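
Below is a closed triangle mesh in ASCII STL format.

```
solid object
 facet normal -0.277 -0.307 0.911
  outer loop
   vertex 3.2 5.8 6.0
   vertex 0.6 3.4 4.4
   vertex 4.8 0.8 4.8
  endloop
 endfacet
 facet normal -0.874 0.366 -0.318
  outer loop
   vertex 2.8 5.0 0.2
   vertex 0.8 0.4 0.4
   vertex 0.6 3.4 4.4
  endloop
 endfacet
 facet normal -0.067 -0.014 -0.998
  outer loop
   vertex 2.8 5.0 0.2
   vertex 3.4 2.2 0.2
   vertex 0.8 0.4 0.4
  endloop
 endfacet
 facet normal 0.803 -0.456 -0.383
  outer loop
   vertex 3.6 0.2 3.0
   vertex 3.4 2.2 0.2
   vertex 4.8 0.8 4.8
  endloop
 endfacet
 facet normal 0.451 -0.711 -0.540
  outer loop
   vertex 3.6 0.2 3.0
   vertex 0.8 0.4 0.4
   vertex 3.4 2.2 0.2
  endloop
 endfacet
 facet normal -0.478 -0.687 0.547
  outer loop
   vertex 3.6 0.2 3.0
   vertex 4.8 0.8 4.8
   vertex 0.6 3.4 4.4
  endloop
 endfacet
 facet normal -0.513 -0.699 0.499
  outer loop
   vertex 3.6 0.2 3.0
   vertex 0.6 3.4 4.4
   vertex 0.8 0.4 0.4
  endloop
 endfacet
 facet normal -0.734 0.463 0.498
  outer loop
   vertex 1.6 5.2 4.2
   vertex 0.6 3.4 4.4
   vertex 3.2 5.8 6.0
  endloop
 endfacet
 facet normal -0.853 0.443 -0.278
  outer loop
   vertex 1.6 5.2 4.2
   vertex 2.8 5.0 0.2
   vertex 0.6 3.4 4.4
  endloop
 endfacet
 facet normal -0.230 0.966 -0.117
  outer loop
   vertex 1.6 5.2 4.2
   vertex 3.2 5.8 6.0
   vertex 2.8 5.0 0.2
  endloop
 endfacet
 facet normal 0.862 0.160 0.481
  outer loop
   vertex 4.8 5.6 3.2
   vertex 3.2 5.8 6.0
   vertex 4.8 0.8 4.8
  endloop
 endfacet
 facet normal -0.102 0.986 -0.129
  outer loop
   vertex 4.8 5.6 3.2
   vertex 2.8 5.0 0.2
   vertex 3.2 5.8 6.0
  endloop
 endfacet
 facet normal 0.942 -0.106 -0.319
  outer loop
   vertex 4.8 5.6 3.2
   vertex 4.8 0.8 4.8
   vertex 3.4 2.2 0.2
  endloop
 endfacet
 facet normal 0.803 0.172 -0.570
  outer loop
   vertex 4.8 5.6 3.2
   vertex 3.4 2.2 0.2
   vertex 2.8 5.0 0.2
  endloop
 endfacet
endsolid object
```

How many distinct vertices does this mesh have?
9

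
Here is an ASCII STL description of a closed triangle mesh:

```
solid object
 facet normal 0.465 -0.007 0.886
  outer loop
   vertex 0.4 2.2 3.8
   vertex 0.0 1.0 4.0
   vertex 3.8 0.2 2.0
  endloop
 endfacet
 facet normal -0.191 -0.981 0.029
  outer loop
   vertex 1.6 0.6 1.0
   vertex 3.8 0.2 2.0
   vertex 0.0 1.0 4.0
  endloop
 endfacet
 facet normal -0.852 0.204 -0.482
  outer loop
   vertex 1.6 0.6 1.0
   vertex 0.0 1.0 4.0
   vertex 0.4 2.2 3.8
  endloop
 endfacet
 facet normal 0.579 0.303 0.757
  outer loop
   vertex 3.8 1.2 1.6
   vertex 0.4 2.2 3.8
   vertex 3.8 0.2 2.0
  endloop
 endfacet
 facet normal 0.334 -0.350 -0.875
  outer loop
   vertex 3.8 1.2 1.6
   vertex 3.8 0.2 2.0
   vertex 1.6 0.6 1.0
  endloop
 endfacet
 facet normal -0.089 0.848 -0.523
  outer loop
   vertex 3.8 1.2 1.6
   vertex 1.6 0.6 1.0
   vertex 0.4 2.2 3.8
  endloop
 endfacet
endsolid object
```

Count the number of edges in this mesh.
9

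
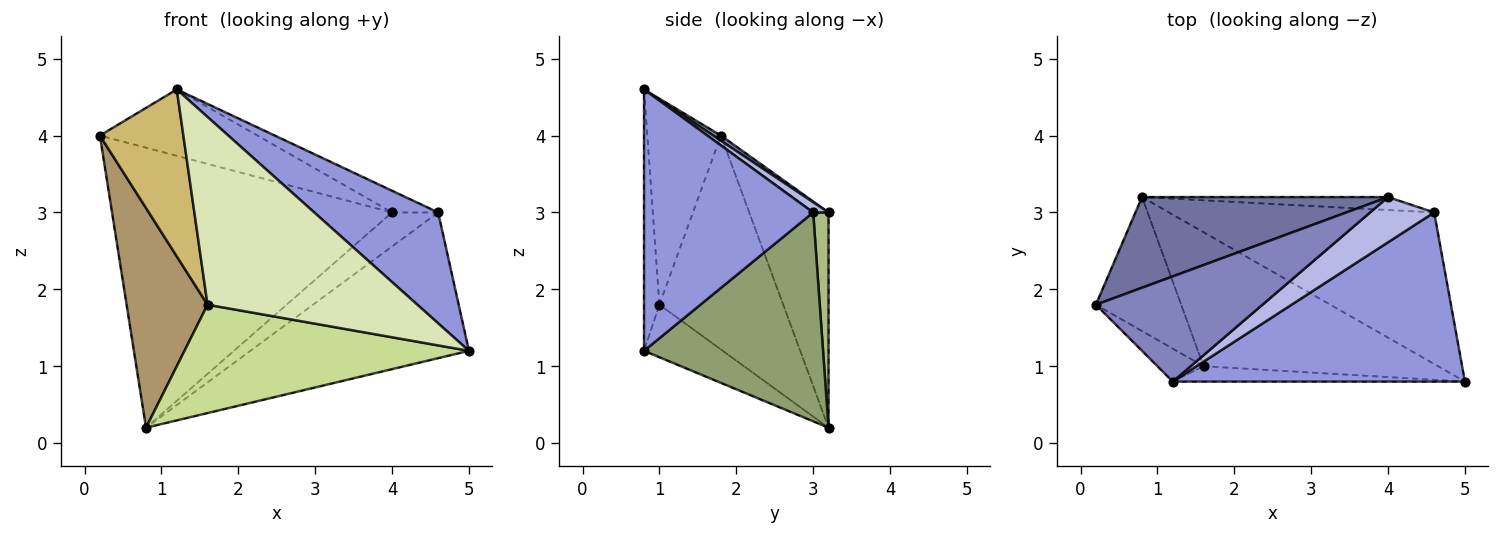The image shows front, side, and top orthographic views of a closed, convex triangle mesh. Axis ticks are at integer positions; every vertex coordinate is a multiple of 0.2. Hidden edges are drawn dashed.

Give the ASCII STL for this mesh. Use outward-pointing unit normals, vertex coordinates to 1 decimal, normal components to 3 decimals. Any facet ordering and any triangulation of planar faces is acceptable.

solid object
 facet normal -0.260 0.919 0.297
  outer loop
   vertex 0.8 3.2 0.2
   vertex 0.2 1.8 4.0
   vertex 4.0 3.2 3.0
  endloop
 endfacet
 facet normal 0.026 0.533 0.846
  outer loop
   vertex 1.2 0.8 4.6
   vertex 4.0 3.2 3.0
   vertex 0.2 1.8 4.0
  endloop
 endfacet
 facet normal 0.599 -0.439 0.670
  outer loop
   vertex 4.6 3.0 3.0
   vertex 1.2 0.8 4.6
   vertex 5.0 0.8 1.2
  endloop
 endfacet
 facet normal 0.143 0.428 0.892
  outer loop
   vertex 4.6 3.0 3.0
   vertex 4.0 3.2 3.0
   vertex 1.2 0.8 4.6
  endloop
 endfacet
 facet normal 0.494 0.603 -0.627
  outer loop
   vertex 4.6 3.0 3.0
   vertex 5.0 0.8 1.2
   vertex 0.8 3.2 0.2
  endloop
 endfacet
 facet normal 0.297 0.892 -0.340
  outer loop
   vertex 4.6 3.0 3.0
   vertex 0.8 3.2 0.2
   vertex 4.0 3.2 3.0
  endloop
 endfacet
 facet normal -0.172 -0.620 -0.766
  outer loop
   vertex 1.6 1.0 1.8
   vertex 0.8 3.2 0.2
   vertex 5.0 0.8 1.2
  endloop
 endfacet
 facet normal -0.073 -0.994 -0.081
  outer loop
   vertex 1.6 1.0 1.8
   vertex 5.0 0.8 1.2
   vertex 1.2 0.8 4.6
  endloop
 endfacet
 facet normal -0.794 -0.519 -0.317
  outer loop
   vertex 1.6 1.0 1.8
   vertex 0.2 1.8 4.0
   vertex 0.8 3.2 0.2
  endloop
 endfacet
 facet normal -0.654 -0.742 -0.146
  outer loop
   vertex 1.6 1.0 1.8
   vertex 1.2 0.8 4.6
   vertex 0.2 1.8 4.0
  endloop
 endfacet
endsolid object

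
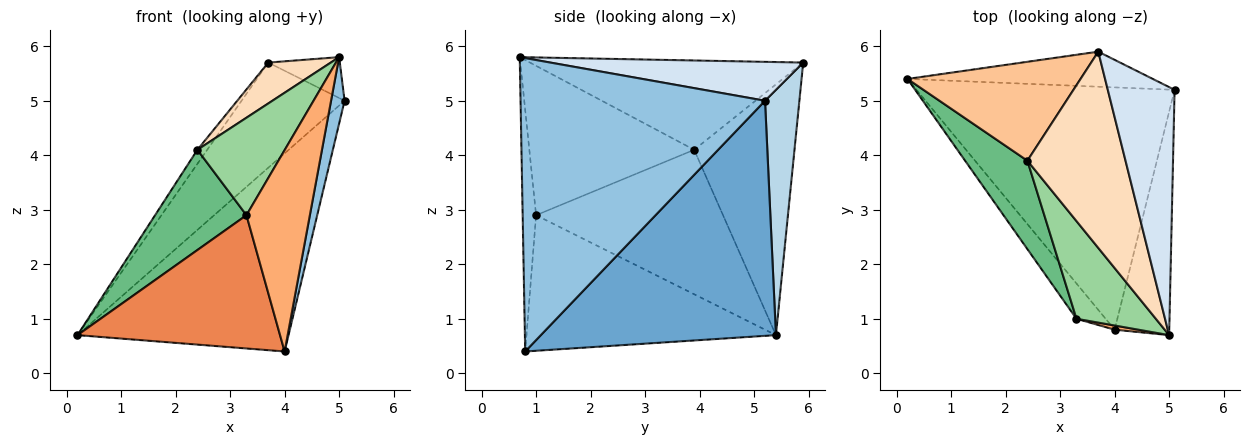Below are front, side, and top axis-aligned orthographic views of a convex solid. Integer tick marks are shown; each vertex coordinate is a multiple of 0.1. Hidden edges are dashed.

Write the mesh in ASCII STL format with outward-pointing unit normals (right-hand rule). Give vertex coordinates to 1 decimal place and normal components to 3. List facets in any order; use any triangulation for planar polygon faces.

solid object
 facet normal 0.576 0.517 -0.633
  outer loop
   vertex 4.0 0.8 0.4
   vertex 0.2 5.4 0.7
   vertex 5.1 5.2 5.0
  endloop
 endfacet
 facet normal 0.982 -0.054 -0.183
  outer loop
   vertex 4.0 0.8 0.4
   vertex 5.1 5.2 5.0
   vertex 5.0 0.7 5.8
  endloop
 endfacet
 facet normal 0.302 0.905 -0.302
  outer loop
   vertex 3.7 5.9 5.7
   vertex 5.1 5.2 5.0
   vertex 0.2 5.4 0.7
  endloop
 endfacet
 facet normal 0.498 0.141 0.855
  outer loop
   vertex 3.7 5.9 5.7
   vertex 5.0 0.7 5.8
   vertex 5.1 5.2 5.0
  endloop
 endfacet
 facet normal -0.766 -0.622 -0.165
  outer loop
   vertex 3.3 1.0 2.9
   vertex 0.2 5.4 0.7
   vertex 4.0 0.8 0.4
  endloop
 endfacet
 facet normal -0.207 -0.978 0.020
  outer loop
   vertex 3.3 1.0 2.9
   vertex 4.0 0.8 0.4
   vertex 5.0 0.7 5.8
  endloop
 endfacet
 facet normal -0.820 0.080 0.566
  outer loop
   vertex 2.4 3.9 4.1
   vertex 3.7 5.9 5.7
   vertex 0.2 5.4 0.7
  endloop
 endfacet
 facet normal -0.665 -0.152 0.731
  outer loop
   vertex 2.4 3.9 4.1
   vertex 5.0 0.7 5.8
   vertex 3.7 5.9 5.7
  endloop
 endfacet
 facet normal -0.838 -0.410 0.361
  outer loop
   vertex 2.4 3.9 4.1
   vertex 0.2 5.4 0.7
   vertex 3.3 1.0 2.9
  endloop
 endfacet
 facet normal -0.800 -0.424 0.425
  outer loop
   vertex 2.4 3.9 4.1
   vertex 3.3 1.0 2.9
   vertex 5.0 0.7 5.8
  endloop
 endfacet
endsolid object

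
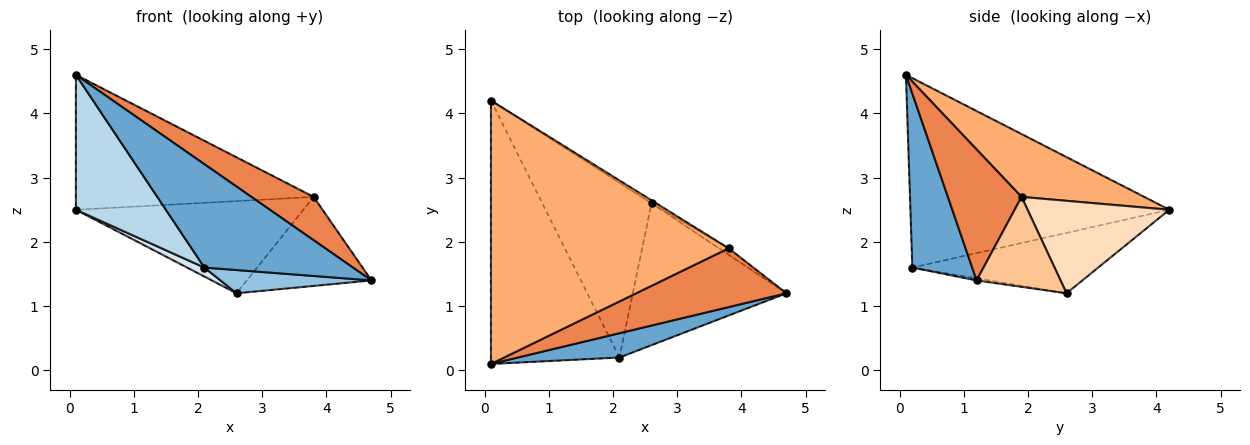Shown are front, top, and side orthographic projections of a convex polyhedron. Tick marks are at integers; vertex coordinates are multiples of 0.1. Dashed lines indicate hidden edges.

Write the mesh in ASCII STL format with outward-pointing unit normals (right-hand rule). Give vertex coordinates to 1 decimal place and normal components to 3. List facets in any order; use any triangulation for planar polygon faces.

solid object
 facet normal 0.365 -0.906 0.213
  outer loop
   vertex 2.1 0.2 1.6
   vertex 4.7 1.2 1.4
   vertex 0.1 0.1 4.6
  endloop
 endfacet
 facet normal -0.014 -0.162 -0.987
  outer loop
   vertex 2.1 0.2 1.6
   vertex 2.6 2.6 1.2
   vertex 4.7 1.2 1.4
  endloop
 endfacet
 facet normal -0.795 -0.276 -0.539
  outer loop
   vertex 2.1 0.2 1.6
   vertex 0.1 0.1 4.6
   vertex 0.1 4.2 2.5
  endloop
 endfacet
 facet normal -0.483 -0.045 -0.874
  outer loop
   vertex 2.1 0.2 1.6
   vertex 0.1 4.2 2.5
   vertex 2.6 2.6 1.2
  endloop
 endfacet
 facet normal 0.575 -0.485 0.659
  outer loop
   vertex 3.8 1.9 2.7
   vertex 0.1 0.1 4.6
   vertex 4.7 1.2 1.4
  endloop
 endfacet
 facet normal 0.229 0.444 0.866
  outer loop
   vertex 3.8 1.9 2.7
   vertex 0.1 4.2 2.5
   vertex 0.1 0.1 4.6
  endloop
 endfacet
 facet normal 0.558 0.828 -0.060
  outer loop
   vertex 3.8 1.9 2.7
   vertex 4.7 1.2 1.4
   vertex 2.6 2.6 1.2
  endloop
 endfacet
 facet normal 0.529 0.848 -0.027
  outer loop
   vertex 3.8 1.9 2.7
   vertex 2.6 2.6 1.2
   vertex 0.1 4.2 2.5
  endloop
 endfacet
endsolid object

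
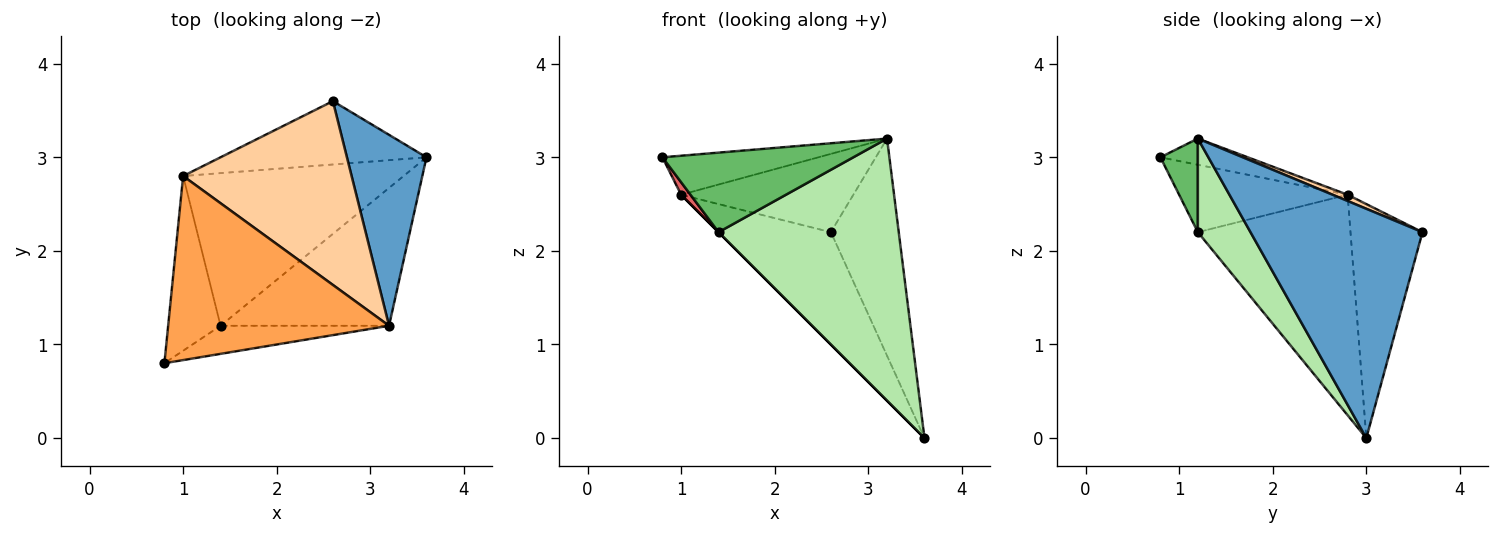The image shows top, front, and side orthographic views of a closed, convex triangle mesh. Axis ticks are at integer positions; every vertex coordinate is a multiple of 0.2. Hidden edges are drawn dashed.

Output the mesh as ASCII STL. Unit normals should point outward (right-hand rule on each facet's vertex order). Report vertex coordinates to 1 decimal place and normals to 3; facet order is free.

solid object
 facet normal 0.885 0.349 0.307
  outer loop
   vertex 2.6 3.6 2.2
   vertex 3.2 1.2 3.2
   vertex 3.6 3.0 0.0
  endloop
 endfacet
 facet normal -0.487 0.760 -0.429
  outer loop
   vertex 1.0 2.8 2.6
   vertex 2.6 3.6 2.2
   vertex 3.6 3.0 0.0
  endloop
 endfacet
 facet normal -0.115 0.206 0.972
  outer loop
   vertex 1.0 2.8 2.6
   vertex 0.8 0.8 3.0
   vertex 3.2 1.2 3.2
  endloop
 endfacet
 facet normal 0.034 0.392 0.919
  outer loop
   vertex 1.0 2.8 2.6
   vertex 3.2 1.2 3.2
   vertex 2.6 3.6 2.2
  endloop
 endfacet
 facet normal 0.182 -0.927 -0.327
  outer loop
   vertex 1.4 1.2 2.2
   vertex 3.2 1.2 3.2
   vertex 0.8 0.8 3.0
  endloop
 endfacet
 facet normal 0.250 -0.857 -0.451
  outer loop
   vertex 1.4 1.2 2.2
   vertex 3.6 3.0 0.0
   vertex 3.2 1.2 3.2
  endloop
 endfacet
 facet normal -0.789 -0.044 -0.613
  outer loop
   vertex 1.4 1.2 2.2
   vertex 0.8 0.8 3.0
   vertex 1.0 2.8 2.6
  endloop
 endfacet
 facet normal -0.707 0.000 -0.707
  outer loop
   vertex 1.4 1.2 2.2
   vertex 1.0 2.8 2.6
   vertex 3.6 3.0 0.0
  endloop
 endfacet
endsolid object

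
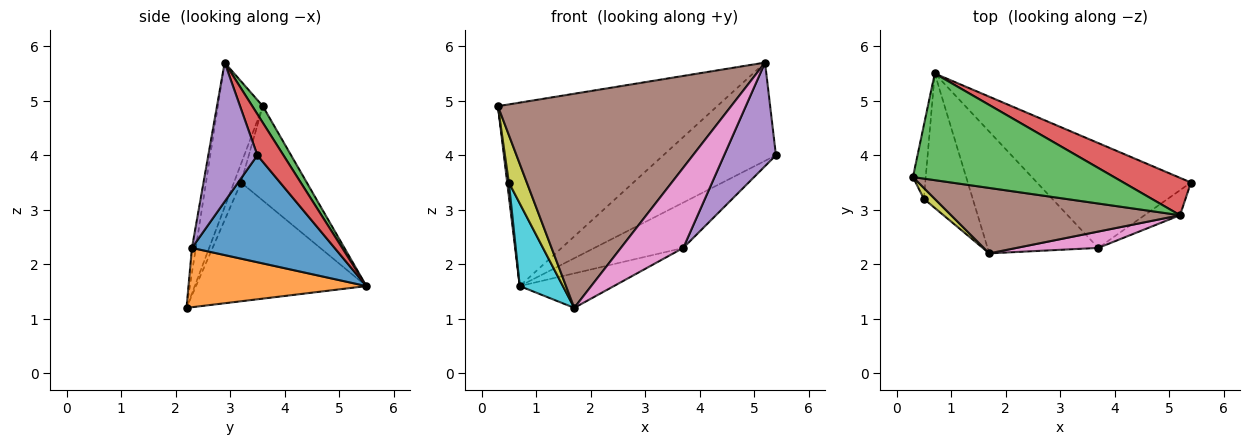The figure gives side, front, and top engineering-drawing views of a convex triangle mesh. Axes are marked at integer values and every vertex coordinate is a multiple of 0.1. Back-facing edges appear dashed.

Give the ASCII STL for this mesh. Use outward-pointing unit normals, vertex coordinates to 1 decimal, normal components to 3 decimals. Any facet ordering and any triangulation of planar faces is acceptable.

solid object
 facet normal 0.538 0.335 -0.774
  outer loop
   vertex 3.7 2.3 2.3
   vertex 0.7 5.5 1.6
   vertex 5.4 3.5 4.0
  endloop
 endfacet
 facet normal 0.458 0.242 -0.855
  outer loop
   vertex 3.7 2.3 2.3
   vertex 1.7 2.2 1.2
   vertex 0.7 5.5 1.6
  endloop
 endfacet
 facet normal 0.041 0.864 0.502
  outer loop
   vertex 5.2 2.9 5.7
   vertex 0.7 5.5 1.6
   vertex 0.3 3.6 4.9
  endloop
 endfacet
 facet normal 0.211 0.914 0.347
  outer loop
   vertex 5.2 2.9 5.7
   vertex 5.4 3.5 4.0
   vertex 0.7 5.5 1.6
  endloop
 endfacet
 facet normal 0.677 -0.715 -0.173
  outer loop
   vertex 5.2 2.9 5.7
   vertex 3.7 2.3 2.3
   vertex 5.4 3.5 4.0
  endloop
 endfacet
 facet normal -0.181 -0.941 0.287
  outer loop
   vertex 5.2 2.9 5.7
   vertex 0.3 3.6 4.9
   vertex 1.7 2.2 1.2
  endloop
 endfacet
 facet normal -0.061 -0.978 0.199
  outer loop
   vertex 5.2 2.9 5.7
   vertex 1.7 2.2 1.2
   vertex 3.7 2.3 2.3
  endloop
 endfacet
 facet normal -0.991 -0.025 -0.134
  outer loop
   vertex 0.5 3.2 3.5
   vertex 0.3 3.6 4.9
   vertex 0.7 5.5 1.6
  endloop
 endfacet
 facet normal -0.358 -0.910 0.209
  outer loop
   vertex 0.5 3.2 3.5
   vertex 1.7 2.2 1.2
   vertex 0.3 3.6 4.9
  endloop
 endfacet
 facet normal -0.900 -0.228 -0.371
  outer loop
   vertex 0.5 3.2 3.5
   vertex 0.7 5.5 1.6
   vertex 1.7 2.2 1.2
  endloop
 endfacet
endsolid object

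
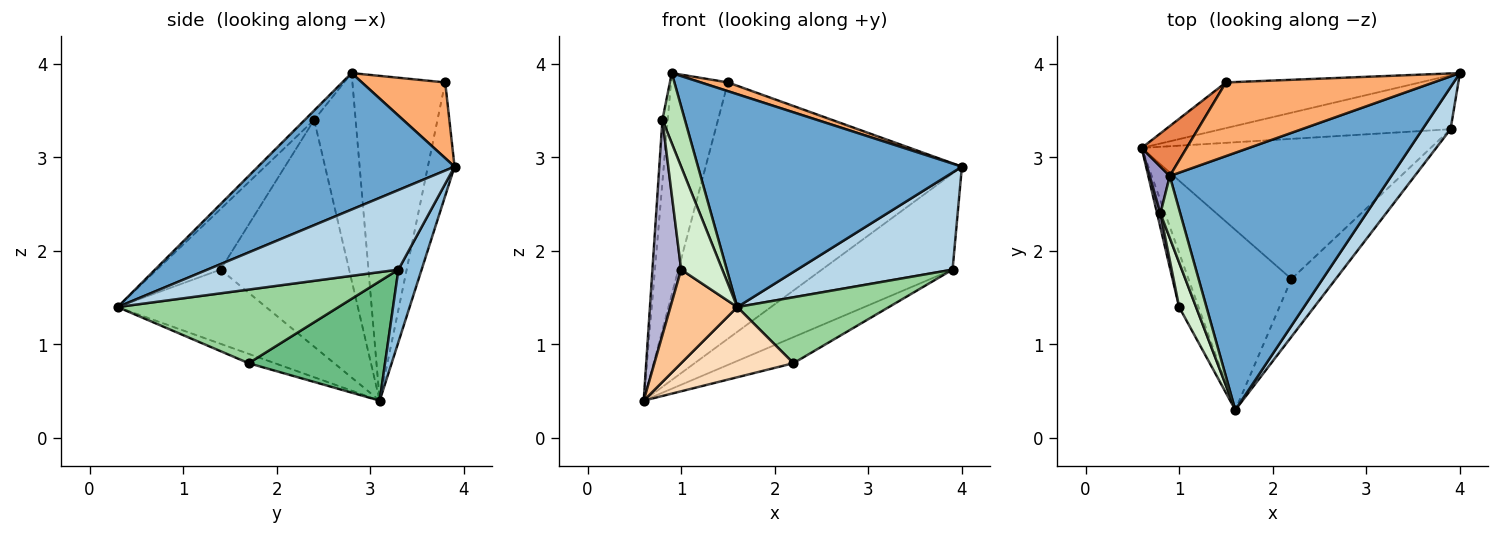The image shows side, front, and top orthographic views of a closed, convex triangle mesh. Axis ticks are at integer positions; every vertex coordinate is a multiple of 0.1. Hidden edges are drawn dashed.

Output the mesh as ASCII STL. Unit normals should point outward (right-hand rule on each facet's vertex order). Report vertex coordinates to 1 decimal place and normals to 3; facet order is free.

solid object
 facet normal 0.429 -0.576 0.696
  outer loop
   vertex 0.9 2.8 3.9
   vertex 1.6 0.3 1.4
   vertex 4.0 3.9 2.9
  endloop
 endfacet
 facet normal 0.153 0.862 -0.484
  outer loop
   vertex 3.9 3.3 1.8
   vertex 0.6 3.1 0.4
   vertex 4.0 3.9 2.9
  endloop
 endfacet
 facet normal 0.748 -0.609 0.264
  outer loop
   vertex 3.9 3.3 1.8
   vertex 4.0 3.9 2.9
   vertex 1.6 0.3 1.4
  endloop
 endfacet
 facet normal -0.102 0.979 -0.175
  outer loop
   vertex 1.5 3.8 3.8
   vertex 4.0 3.9 2.9
   vertex 0.6 3.1 0.4
  endloop
 endfacet
 facet normal -0.846 0.520 0.117
  outer loop
   vertex 1.5 3.8 3.8
   vertex 0.6 3.1 0.4
   vertex 0.9 2.8 3.9
  endloop
 endfacet
 facet normal 0.341 -0.111 0.934
  outer loop
   vertex 1.5 3.8 3.8
   vertex 0.9 2.8 3.9
   vertex 4.0 3.9 2.9
  endloop
 endfacet
 facet normal -0.887 -0.400 -0.232
  outer loop
   vertex 1.0 1.4 1.8
   vertex 0.6 3.1 0.4
   vertex 1.6 0.3 1.4
  endloop
 endfacet
 facet normal -0.084 -0.362 -0.928
  outer loop
   vertex 2.2 1.7 0.8
   vertex 1.6 0.3 1.4
   vertex 0.6 3.1 0.4
  endloop
 endfacet
 facet normal 0.376 0.170 -0.911
  outer loop
   vertex 2.2 1.7 0.8
   vertex 0.6 3.1 0.4
   vertex 3.9 3.3 1.8
  endloop
 endfacet
 facet normal 0.739 -0.507 -0.444
  outer loop
   vertex 2.2 1.7 0.8
   vertex 3.9 3.3 1.8
   vertex 1.6 0.3 1.4
  endloop
 endfacet
 facet normal -0.298 -0.715 0.632
  outer loop
   vertex 0.8 2.4 3.4
   vertex 1.6 0.3 1.4
   vertex 0.9 2.8 3.9
  endloop
 endfacet
 facet normal -0.817 -0.529 0.228
  outer loop
   vertex 0.8 2.4 3.4
   vertex 1.0 1.4 1.8
   vertex 1.6 0.3 1.4
  endloop
 endfacet
 facet normal -0.987 0.127 0.096
  outer loop
   vertex 0.8 2.4 3.4
   vertex 0.9 2.8 3.9
   vertex 0.6 3.1 0.4
  endloop
 endfacet
 facet normal -0.976 -0.218 0.014
  outer loop
   vertex 0.8 2.4 3.4
   vertex 0.6 3.1 0.4
   vertex 1.0 1.4 1.8
  endloop
 endfacet
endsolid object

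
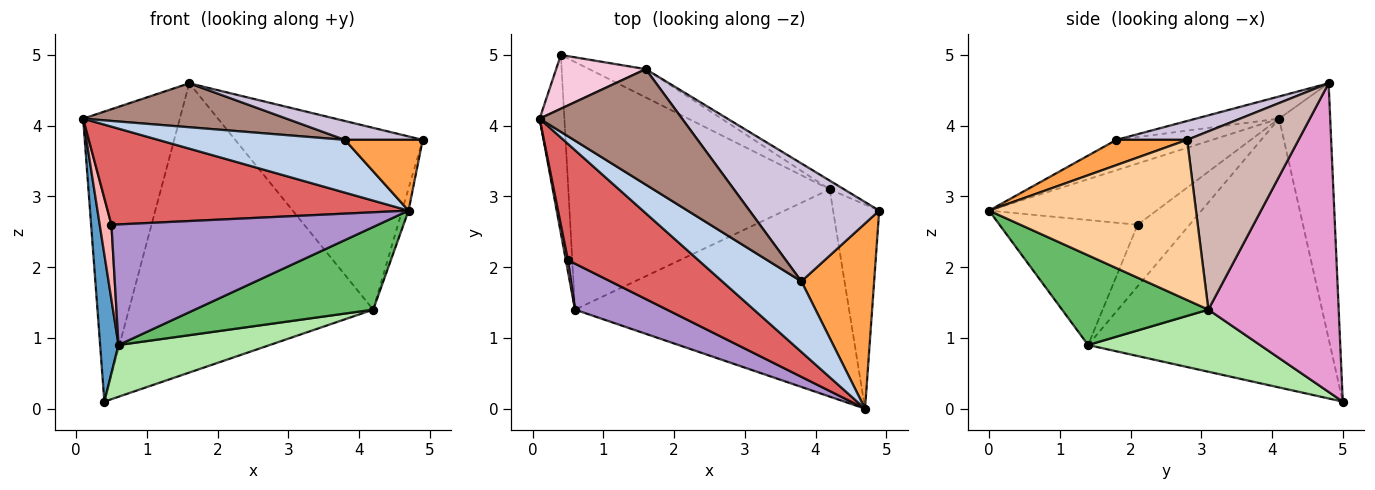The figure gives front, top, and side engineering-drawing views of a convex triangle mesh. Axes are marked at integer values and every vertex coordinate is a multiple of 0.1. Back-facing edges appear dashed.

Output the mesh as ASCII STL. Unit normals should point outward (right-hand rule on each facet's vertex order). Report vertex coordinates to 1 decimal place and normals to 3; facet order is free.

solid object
 facet normal -0.993 -0.075 -0.091
  outer loop
   vertex 0.6 1.4 0.9
   vertex 0.1 4.1 4.1
   vertex 0.4 5.0 0.1
  endloop
 endfacet
 facet normal -0.294 -0.572 0.766
  outer loop
   vertex 3.8 1.8 3.8
   vertex 0.1 4.1 4.1
   vertex 4.7 0.0 2.8
  endloop
 endfacet
 facet normal 0.309 -0.339 0.889
  outer loop
   vertex 3.8 1.8 3.8
   vertex 4.7 0.0 2.8
   vertex 4.9 2.8 3.8
  endloop
 endfacet
 facet normal 0.961 0.030 -0.276
  outer loop
   vertex 4.2 3.1 1.4
   vertex 4.9 2.8 3.8
   vertex 4.7 0.0 2.8
  endloop
 endfacet
 facet normal 0.291 -0.354 -0.889
  outer loop
   vertex 4.2 3.1 1.4
   vertex 4.7 0.0 2.8
   vertex 0.6 1.4 0.9
  endloop
 endfacet
 facet normal 0.227 -0.199 -0.953
  outer loop
   vertex 4.2 3.1 1.4
   vertex 0.6 1.4 0.9
   vertex 0.4 5.0 0.1
  endloop
 endfacet
 facet normal -0.338 -0.607 0.719
  outer loop
   vertex 0.5 2.1 2.6
   vertex 4.7 0.0 2.8
   vertex 0.1 4.1 4.1
  endloop
 endfacet
 facet normal -0.975 -0.220 0.033
  outer loop
   vertex 0.5 2.1 2.6
   vertex 0.1 4.1 4.1
   vertex 0.6 1.4 0.9
  endloop
 endfacet
 facet normal -0.436 -0.841 0.321
  outer loop
   vertex 0.5 2.1 2.6
   vertex 0.6 1.4 0.9
   vertex 4.7 0.0 2.8
  endloop
 endfacet
 facet normal 0.142 -0.156 0.977
  outer loop
   vertex 1.6 4.8 4.6
   vertex 3.8 1.8 3.8
   vertex 4.9 2.8 3.8
  endloop
 endfacet
 facet normal -0.144 -0.352 0.925
  outer loop
   vertex 1.6 4.8 4.6
   vertex 0.1 4.1 4.1
   vertex 3.8 1.8 3.8
  endloop
 endfacet
 facet normal 0.510 0.859 -0.042
  outer loop
   vertex 1.6 4.8 4.6
   vertex 4.9 2.8 3.8
   vertex 4.2 3.1 1.4
  endloop
 endfacet
 facet normal 0.469 0.879 -0.086
  outer loop
   vertex 1.6 4.8 4.6
   vertex 4.2 3.1 1.4
   vertex 0.4 5.0 0.1
  endloop
 endfacet
 facet normal -0.461 0.872 0.162
  outer loop
   vertex 1.6 4.8 4.6
   vertex 0.4 5.0 0.1
   vertex 0.1 4.1 4.1
  endloop
 endfacet
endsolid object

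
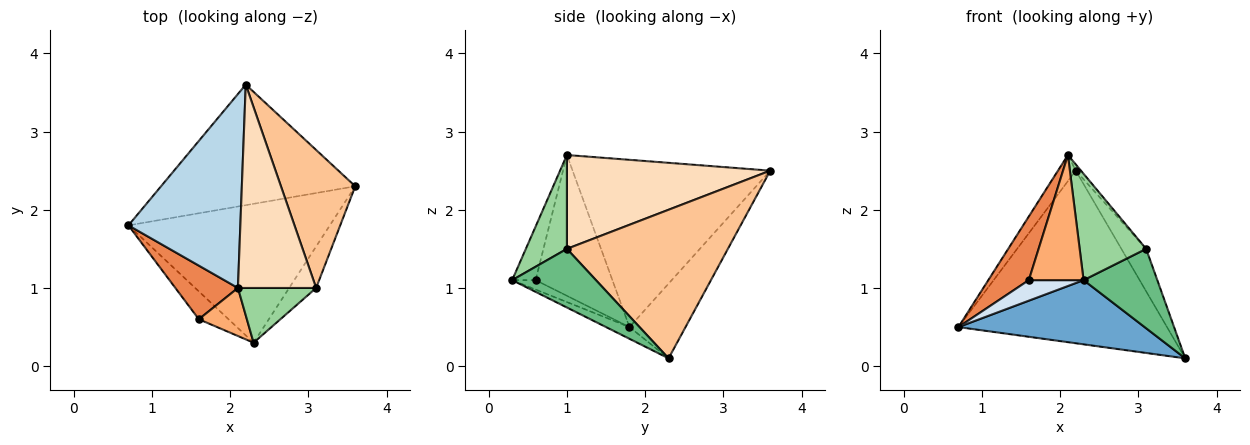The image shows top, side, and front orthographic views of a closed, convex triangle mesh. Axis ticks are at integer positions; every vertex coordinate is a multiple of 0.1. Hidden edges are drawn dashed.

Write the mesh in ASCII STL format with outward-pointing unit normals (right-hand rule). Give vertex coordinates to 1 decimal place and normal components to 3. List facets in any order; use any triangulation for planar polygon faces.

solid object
 facet normal -0.053 -0.419 -0.906
  outer loop
   vertex 2.3 0.3 1.1
   vertex 0.7 1.8 0.5
   vertex 3.6 2.3 0.1
  endloop
 endfacet
 facet normal -0.215 0.801 -0.559
  outer loop
   vertex 2.2 3.6 2.5
   vertex 3.6 2.3 0.1
   vertex 0.7 1.8 0.5
  endloop
 endfacet
 facet normal -0.829 0.075 0.555
  outer loop
   vertex 2.1 1.0 2.7
   vertex 2.2 3.6 2.5
   vertex 0.7 1.8 0.5
  endloop
 endfacet
 facet normal -0.246 -0.575 -0.780
  outer loop
   vertex 1.6 0.6 1.1
   vertex 0.7 1.8 0.5
   vertex 2.3 0.3 1.1
  endloop
 endfacet
 facet normal -0.823 -0.434 0.366
  outer loop
   vertex 1.6 0.6 1.1
   vertex 2.1 1.0 2.7
   vertex 0.7 1.8 0.5
  endloop
 endfacet
 facet normal -0.371 -0.867 0.333
  outer loop
   vertex 1.6 0.6 1.1
   vertex 2.3 0.3 1.1
   vertex 2.1 1.0 2.7
  endloop
 endfacet
 facet normal 0.886 0.136 0.443
  outer loop
   vertex 3.1 1.0 1.5
   vertex 3.6 2.3 0.1
   vertex 2.2 3.6 2.5
  endloop
 endfacet
 facet normal 0.768 0.020 0.640
  outer loop
   vertex 3.1 1.0 1.5
   vertex 2.2 3.6 2.5
   vertex 2.1 1.0 2.7
  endloop
 endfacet
 facet normal 0.710 -0.624 -0.326
  outer loop
   vertex 3.1 1.0 1.5
   vertex 2.3 0.3 1.1
   vertex 3.6 2.3 0.1
  endloop
 endfacet
 facet normal 0.481 -0.779 0.401
  outer loop
   vertex 3.1 1.0 1.5
   vertex 2.1 1.0 2.7
   vertex 2.3 0.3 1.1
  endloop
 endfacet
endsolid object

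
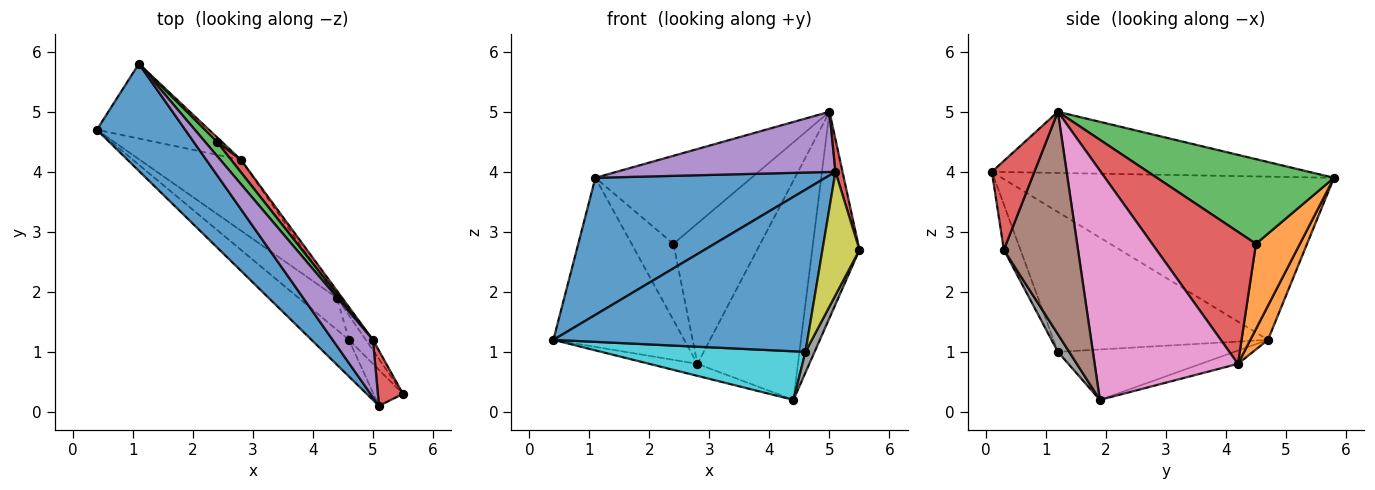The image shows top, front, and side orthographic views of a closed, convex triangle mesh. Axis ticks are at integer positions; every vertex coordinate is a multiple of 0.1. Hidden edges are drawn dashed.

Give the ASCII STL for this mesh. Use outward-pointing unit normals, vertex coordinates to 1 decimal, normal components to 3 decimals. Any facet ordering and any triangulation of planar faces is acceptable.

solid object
 facet normal -0.751 -0.520 0.407
  outer loop
   vertex 5.1 0.1 4.0
   vertex 1.1 5.8 3.9
   vertex 0.4 4.7 1.2
  endloop
 endfacet
 facet normal 0.122 0.908 -0.401
  outer loop
   vertex 2.8 4.2 0.8
   vertex 0.4 4.7 1.2
   vertex 1.1 5.8 3.9
  endloop
 endfacet
 facet normal -0.128 0.166 -0.978
  outer loop
   vertex 2.8 4.2 0.8
   vertex 4.4 1.9 0.2
   vertex 0.4 4.7 1.2
  endloop
 endfacet
 facet normal 0.950 -0.157 0.268
  outer loop
   vertex 5.0 1.2 5.0
   vertex 5.1 0.1 4.0
   vertex 5.5 0.3 2.7
  endloop
 endfacet
 facet normal -0.723 -0.499 0.477
  outer loop
   vertex 5.0 1.2 5.0
   vertex 1.1 5.8 3.9
   vertex 5.1 0.1 4.0
  endloop
 endfacet
 facet normal 0.843 0.537 -0.027
  outer loop
   vertex 5.0 1.2 5.0
   vertex 5.5 0.3 2.7
   vertex 4.4 1.9 0.2
  endloop
 endfacet
 facet normal 0.818 0.574 -0.019
  outer loop
   vertex 5.0 1.2 5.0
   vertex 4.4 1.9 0.2
   vertex 2.8 4.2 0.8
  endloop
 endfacet
 facet normal 0.624 -0.504 -0.597
  outer loop
   vertex 4.6 1.2 1.0
   vertex 4.4 1.9 0.2
   vertex 5.5 0.3 2.7
  endloop
 endfacet
 facet normal -0.396 -0.882 -0.257
  outer loop
   vertex 4.6 1.2 1.0
   vertex 5.5 0.3 2.7
   vertex 5.1 0.1 4.0
  endloop
 endfacet
 facet normal -0.585 -0.677 -0.446
  outer loop
   vertex 4.6 1.2 1.0
   vertex 0.4 4.7 1.2
   vertex 4.4 1.9 0.2
  endloop
 endfacet
 facet normal -0.636 -0.753 -0.170
  outer loop
   vertex 4.6 1.2 1.0
   vertex 5.1 0.1 4.0
   vertex 0.4 4.7 1.2
  endloop
 endfacet
 facet normal 0.724 0.689 0.041
  outer loop
   vertex 2.4 4.5 2.8
   vertex 2.8 4.2 0.8
   vertex 1.1 5.8 3.9
  endloop
 endfacet
 facet normal 0.746 0.658 0.105
  outer loop
   vertex 2.4 4.5 2.8
   vertex 1.1 5.8 3.9
   vertex 5.0 1.2 5.0
  endloop
 endfacet
 facet normal 0.765 0.641 0.057
  outer loop
   vertex 2.4 4.5 2.8
   vertex 5.0 1.2 5.0
   vertex 2.8 4.2 0.8
  endloop
 endfacet
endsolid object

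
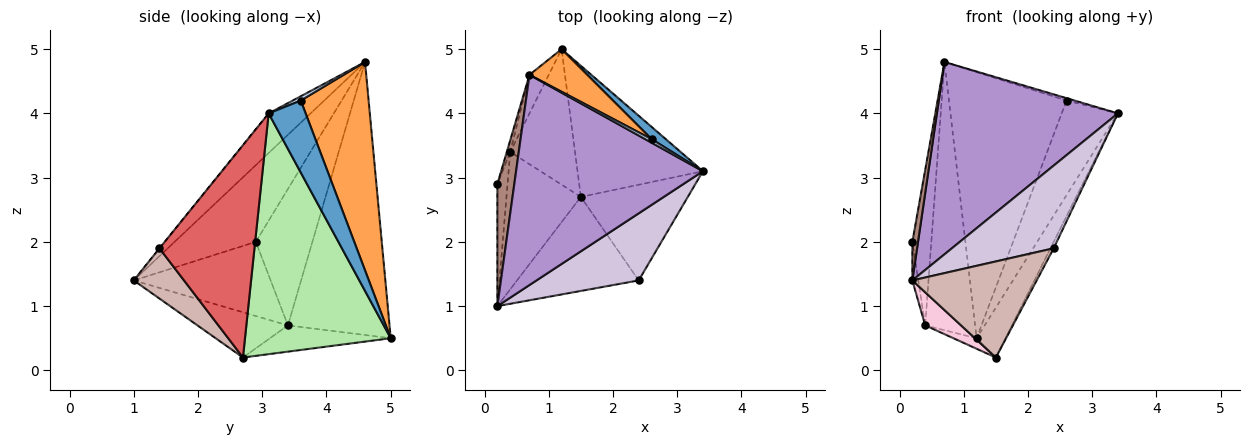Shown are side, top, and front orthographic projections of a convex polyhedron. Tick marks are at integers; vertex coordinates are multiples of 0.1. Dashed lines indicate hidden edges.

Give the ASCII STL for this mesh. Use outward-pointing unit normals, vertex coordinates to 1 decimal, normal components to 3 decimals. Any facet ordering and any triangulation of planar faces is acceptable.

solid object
 facet normal 0.546 0.831 0.108
  outer loop
   vertex 2.6 3.6 4.2
   vertex 3.4 3.1 4.0
   vertex 1.2 5.0 0.5
  endloop
 endfacet
 facet normal 0.485 0.485 0.728
  outer loop
   vertex 2.6 3.6 4.2
   vertex 0.7 4.6 4.8
   vertex 3.4 3.1 4.0
  endloop
 endfacet
 facet normal 0.495 0.858 0.137
  outer loop
   vertex 2.6 3.6 4.2
   vertex 1.2 5.0 0.5
   vertex 0.7 4.6 4.8
  endloop
 endfacet
 facet normal -0.948 0.318 -0.024
  outer loop
   vertex 0.4 3.4 0.7
   vertex 0.2 2.9 2.0
   vertex 0.7 4.6 4.8
  endloop
 endfacet
 facet normal -0.896 0.440 -0.063
  outer loop
   vertex 0.4 3.4 0.7
   vertex 0.7 4.6 4.8
   vertex 1.2 5.0 0.5
  endloop
 endfacet
 facet normal 0.873 0.173 -0.455
  outer loop
   vertex 1.5 2.7 0.2
   vertex 1.2 5.0 0.5
   vertex 3.4 3.1 4.0
  endloop
 endfacet
 facet normal 0.893 0.030 -0.450
  outer loop
   vertex 1.5 2.7 0.2
   vertex 3.4 3.1 4.0
   vertex 2.4 1.4 1.9
  endloop
 endfacet
 facet normal -0.375 0.072 -0.924
  outer loop
   vertex 1.5 2.7 0.2
   vertex 0.4 3.4 0.7
   vertex 1.2 5.0 0.5
  endloop
 endfacet
 facet normal -0.155 -0.667 0.729
  outer loop
   vertex 0.2 1.0 1.4
   vertex 3.4 3.1 4.0
   vertex 0.7 4.6 4.8
  endloop
 endfacet
 facet normal -0.002 -0.777 0.630
  outer loop
   vertex 0.2 1.0 1.4
   vertex 2.4 1.4 1.9
   vertex 3.4 3.1 4.0
  endloop
 endfacet
 facet normal -0.974 -0.068 0.215
  outer loop
   vertex 0.2 1.0 1.4
   vertex 0.7 4.6 4.8
   vertex 0.2 2.9 2.0
  endloop
 endfacet
 facet normal 0.278 -0.687 -0.672
  outer loop
   vertex 0.2 1.0 1.4
   vertex 1.5 2.7 0.2
   vertex 2.4 1.4 1.9
  endloop
 endfacet
 facet normal -0.990 0.043 -0.136
  outer loop
   vertex 0.2 1.0 1.4
   vertex 0.2 2.9 2.0
   vertex 0.4 3.4 0.7
  endloop
 endfacet
 facet normal -0.509 -0.202 -0.837
  outer loop
   vertex 0.2 1.0 1.4
   vertex 0.4 3.4 0.7
   vertex 1.5 2.7 0.2
  endloop
 endfacet
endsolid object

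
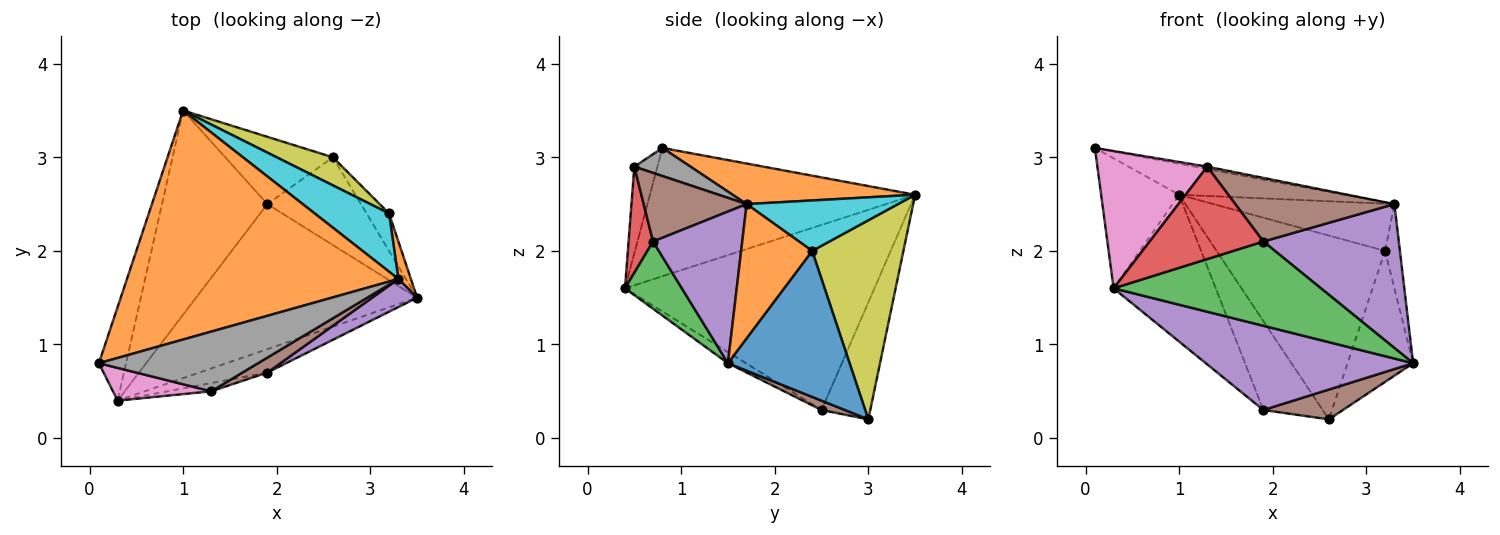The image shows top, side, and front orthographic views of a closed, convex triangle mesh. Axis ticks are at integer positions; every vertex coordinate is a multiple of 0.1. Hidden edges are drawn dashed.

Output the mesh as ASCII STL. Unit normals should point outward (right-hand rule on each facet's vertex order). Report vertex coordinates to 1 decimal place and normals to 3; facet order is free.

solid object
 facet normal -0.940 0.277 -0.199
  outer loop
   vertex 0.3 0.4 1.6
   vertex 0.1 0.8 3.1
   vertex 1.0 3.5 2.6
  endloop
 endfacet
 facet normal 0.146 0.133 0.980
  outer loop
   vertex 3.3 1.7 2.5
   vertex 1.0 3.5 2.6
   vertex 0.1 0.8 3.1
  endloop
 endfacet
 facet normal -0.819 0.335 -0.466
  outer loop
   vertex 1.9 2.5 0.3
   vertex 0.3 0.4 1.6
   vertex 1.0 3.5 2.6
  endloop
 endfacet
 facet normal -0.548 0.667 -0.505
  outer loop
   vertex 1.9 2.5 0.3
   vertex 1.0 3.5 2.6
   vertex 2.6 3.0 0.2
  endloop
 endfacet
 facet normal -0.044 -0.502 -0.864
  outer loop
   vertex 1.9 2.5 0.3
   vertex 3.5 1.5 0.8
   vertex 0.3 0.4 1.6
  endloop
 endfacet
 facet normal 0.094 -0.320 -0.943
  outer loop
   vertex 1.9 2.5 0.3
   vertex 2.6 3.0 0.2
   vertex 3.5 1.5 0.8
  endloop
 endfacet
 facet normal -0.200 -0.953 0.227
  outer loop
   vertex 1.3 0.5 2.9
   vertex 0.1 0.8 3.1
   vertex 0.3 0.4 1.6
  endloop
 endfacet
 facet normal 0.174 0.039 0.984
  outer loop
   vertex 1.3 0.5 2.9
   vertex 3.3 1.7 2.5
   vertex 0.1 0.8 3.1
  endloop
 endfacet
 facet normal 0.472 0.871 0.133
  outer loop
   vertex 3.2 2.4 2.0
   vertex 2.6 3.0 0.2
   vertex 1.0 3.5 2.6
  endloop
 endfacet
 facet normal 0.466 0.557 0.687
  outer loop
   vertex 3.2 2.4 2.0
   vertex 1.0 3.5 2.6
   vertex 3.3 1.7 2.5
  endloop
 endfacet
 facet normal 0.873 0.470 -0.134
  outer loop
   vertex 3.2 2.4 2.0
   vertex 3.5 1.5 0.8
   vertex 2.6 3.0 0.2
  endloop
 endfacet
 facet normal 0.975 0.204 0.091
  outer loop
   vertex 3.2 2.4 2.0
   vertex 3.3 1.7 2.5
   vertex 3.5 1.5 0.8
  endloop
 endfacet
 facet normal 0.256 -0.932 -0.259
  outer loop
   vertex 1.9 0.7 2.1
   vertex 0.3 0.4 1.6
   vertex 3.5 1.5 0.8
  endloop
 endfacet
 facet normal 0.210 -0.974 -0.086
  outer loop
   vertex 1.9 0.7 2.1
   vertex 1.3 0.5 2.9
   vertex 0.3 0.4 1.6
  endloop
 endfacet
 facet normal 0.543 -0.824 0.161
  outer loop
   vertex 1.9 0.7 2.1
   vertex 3.5 1.5 0.8
   vertex 3.3 1.7 2.5
  endloop
 endfacet
 facet normal 0.533 -0.824 0.194
  outer loop
   vertex 1.9 0.7 2.1
   vertex 3.3 1.7 2.5
   vertex 1.3 0.5 2.9
  endloop
 endfacet
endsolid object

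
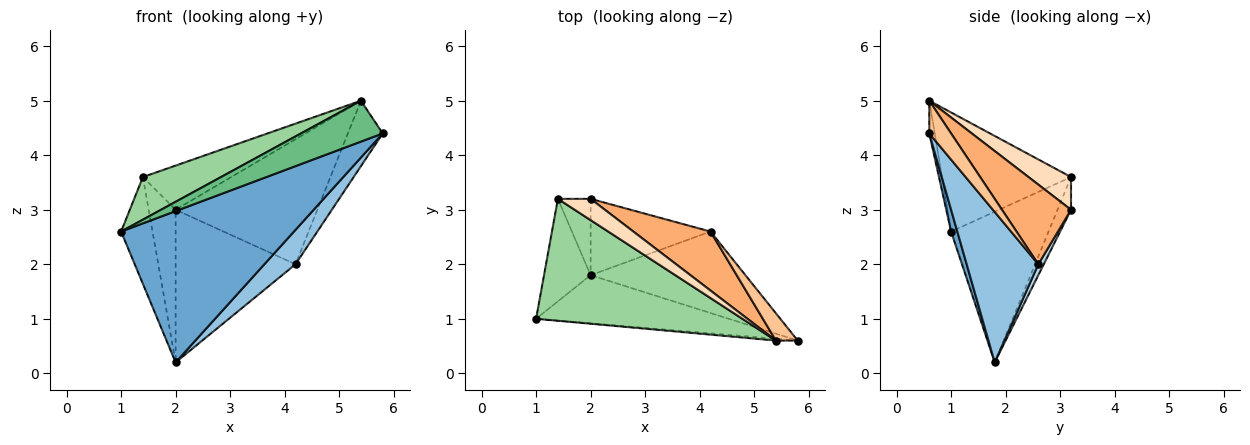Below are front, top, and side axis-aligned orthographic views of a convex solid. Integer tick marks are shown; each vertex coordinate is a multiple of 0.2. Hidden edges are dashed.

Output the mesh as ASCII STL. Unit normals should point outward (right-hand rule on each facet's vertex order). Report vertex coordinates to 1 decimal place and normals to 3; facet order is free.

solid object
 facet normal 0.034 -0.952 -0.303
  outer loop
   vertex 2.0 1.8 0.2
   vertex 5.8 0.6 4.4
   vertex 1.0 1.0 2.6
  endloop
 endfacet
 facet normal 0.667 -0.290 -0.686
  outer loop
   vertex 4.2 2.6 2.0
   vertex 5.8 0.6 4.4
   vertex 2.0 1.8 0.2
  endloop
 endfacet
 facet normal 0.041 0.894 -0.447
  outer loop
   vertex 4.2 2.6 2.0
   vertex 2.0 1.8 0.2
   vertex 2.0 3.2 3.0
  endloop
 endfacet
 facet normal -0.913 0.294 -0.282
  outer loop
   vertex 1.4 3.2 3.6
   vertex 2.0 1.8 0.2
   vertex 1.0 1.0 2.6
  endloop
 endfacet
 facet normal -0.408 0.816 -0.408
  outer loop
   vertex 1.4 3.2 3.6
   vertex 2.0 3.2 3.0
   vertex 2.0 1.8 0.2
  endloop
 endfacet
 facet normal 0.403 0.828 0.390
  outer loop
   vertex 5.4 0.6 5.0
   vertex 4.2 2.6 2.0
   vertex 2.0 3.2 3.0
  endloop
 endfacet
 facet normal 0.500 0.800 0.333
  outer loop
   vertex 5.4 0.6 5.0
   vertex 5.8 0.6 4.4
   vertex 4.2 2.6 2.0
  endloop
 endfacet
 facet normal 0.398 0.827 0.398
  outer loop
   vertex 5.4 0.6 5.0
   vertex 2.0 3.2 3.0
   vertex 1.4 3.2 3.6
  endloop
 endfacet
 facet normal -0.066 -0.997 -0.044
  outer loop
   vertex 5.4 0.6 5.0
   vertex 1.0 1.0 2.6
   vertex 5.8 0.6 4.4
  endloop
 endfacet
 facet normal -0.478 -0.290 0.829
  outer loop
   vertex 5.4 0.6 5.0
   vertex 1.4 3.2 3.6
   vertex 1.0 1.0 2.6
  endloop
 endfacet
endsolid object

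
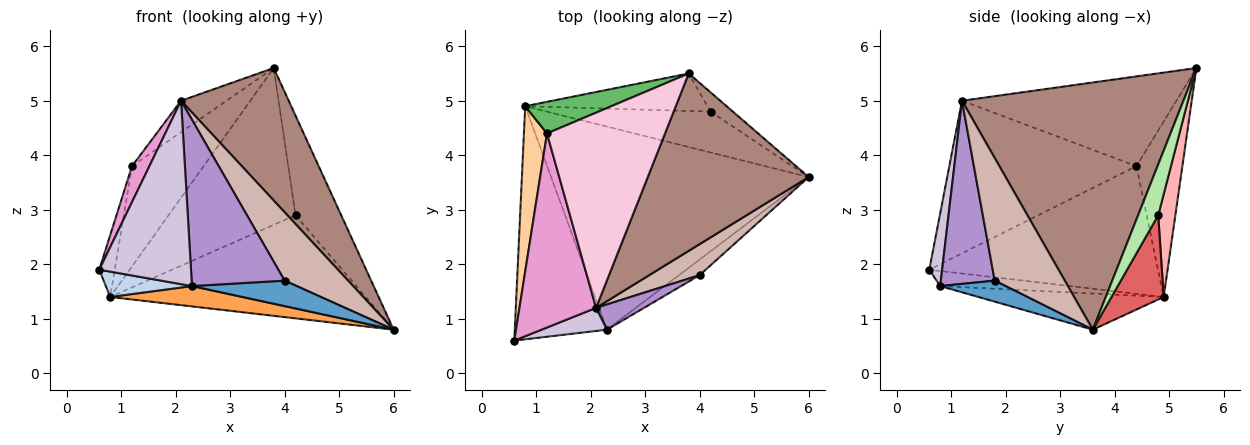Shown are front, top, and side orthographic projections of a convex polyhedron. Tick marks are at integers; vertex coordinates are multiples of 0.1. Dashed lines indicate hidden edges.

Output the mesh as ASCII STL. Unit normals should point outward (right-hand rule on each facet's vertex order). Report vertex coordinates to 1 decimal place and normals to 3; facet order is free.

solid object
 facet normal 0.470 -0.753 -0.461
  outer loop
   vertex 2.3 0.8 1.6
   vertex 6.0 3.6 0.8
   vertex 4.0 1.8 1.7
  endloop
 endfacet
 facet normal -0.161 -0.107 -0.981
  outer loop
   vertex 2.3 0.8 1.6
   vertex 0.6 0.6 1.9
   vertex 0.8 4.9 1.4
  endloop
 endfacet
 facet normal -0.138 -0.099 -0.985
  outer loop
   vertex 2.3 0.8 1.6
   vertex 0.8 4.9 1.4
   vertex 6.0 3.6 0.8
  endloop
 endfacet
 facet normal -0.982 0.066 0.177
  outer loop
   vertex 1.2 4.4 3.8
   vertex 0.8 4.9 1.4
   vertex 0.6 0.6 1.9
  endloop
 endfacet
 facet normal -0.522 0.814 0.256
  outer loop
   vertex 1.2 4.4 3.8
   vertex 3.8 5.5 5.6
   vertex 0.8 4.9 1.4
  endloop
 endfacet
 facet normal 0.397 0.901 -0.175
  outer loop
   vertex 4.2 4.8 2.9
   vertex 3.8 5.5 5.6
   vertex 6.0 3.6 0.8
  endloop
 endfacet
 facet normal 0.187 0.913 -0.362
  outer loop
   vertex 4.2 4.8 2.9
   vertex 6.0 3.6 0.8
   vertex 0.8 4.9 1.4
  endloop
 endfacet
 facet normal 0.130 0.964 -0.231
  outer loop
   vertex 4.2 4.8 2.9
   vertex 0.8 4.9 1.4
   vertex 3.8 5.5 5.6
  endloop
 endfacet
 facet normal 0.497 -0.858 0.130
  outer loop
   vertex 2.1 1.2 5.0
   vertex 2.3 0.8 1.6
   vertex 4.0 1.8 1.7
  endloop
 endfacet
 facet normal 0.137 -0.983 0.124
  outer loop
   vertex 2.1 1.2 5.0
   vertex 0.6 0.6 1.9
   vertex 2.3 0.8 1.6
  endloop
 endfacet
 facet normal 0.776 -0.377 0.505
  outer loop
   vertex 2.1 1.2 5.0
   vertex 6.0 3.6 0.8
   vertex 3.8 5.5 5.6
  endloop
 endfacet
 facet normal 0.709 -0.642 0.291
  outer loop
   vertex 2.1 1.2 5.0
   vertex 4.0 1.8 1.7
   vertex 6.0 3.6 0.8
  endloop
 endfacet
 facet normal -0.891 -0.083 0.447
  outer loop
   vertex 2.1 1.2 5.0
   vertex 1.2 4.4 3.8
   vertex 0.6 0.6 1.9
  endloop
 endfacet
 facet normal -0.600 0.127 0.790
  outer loop
   vertex 2.1 1.2 5.0
   vertex 3.8 5.5 5.6
   vertex 1.2 4.4 3.8
  endloop
 endfacet
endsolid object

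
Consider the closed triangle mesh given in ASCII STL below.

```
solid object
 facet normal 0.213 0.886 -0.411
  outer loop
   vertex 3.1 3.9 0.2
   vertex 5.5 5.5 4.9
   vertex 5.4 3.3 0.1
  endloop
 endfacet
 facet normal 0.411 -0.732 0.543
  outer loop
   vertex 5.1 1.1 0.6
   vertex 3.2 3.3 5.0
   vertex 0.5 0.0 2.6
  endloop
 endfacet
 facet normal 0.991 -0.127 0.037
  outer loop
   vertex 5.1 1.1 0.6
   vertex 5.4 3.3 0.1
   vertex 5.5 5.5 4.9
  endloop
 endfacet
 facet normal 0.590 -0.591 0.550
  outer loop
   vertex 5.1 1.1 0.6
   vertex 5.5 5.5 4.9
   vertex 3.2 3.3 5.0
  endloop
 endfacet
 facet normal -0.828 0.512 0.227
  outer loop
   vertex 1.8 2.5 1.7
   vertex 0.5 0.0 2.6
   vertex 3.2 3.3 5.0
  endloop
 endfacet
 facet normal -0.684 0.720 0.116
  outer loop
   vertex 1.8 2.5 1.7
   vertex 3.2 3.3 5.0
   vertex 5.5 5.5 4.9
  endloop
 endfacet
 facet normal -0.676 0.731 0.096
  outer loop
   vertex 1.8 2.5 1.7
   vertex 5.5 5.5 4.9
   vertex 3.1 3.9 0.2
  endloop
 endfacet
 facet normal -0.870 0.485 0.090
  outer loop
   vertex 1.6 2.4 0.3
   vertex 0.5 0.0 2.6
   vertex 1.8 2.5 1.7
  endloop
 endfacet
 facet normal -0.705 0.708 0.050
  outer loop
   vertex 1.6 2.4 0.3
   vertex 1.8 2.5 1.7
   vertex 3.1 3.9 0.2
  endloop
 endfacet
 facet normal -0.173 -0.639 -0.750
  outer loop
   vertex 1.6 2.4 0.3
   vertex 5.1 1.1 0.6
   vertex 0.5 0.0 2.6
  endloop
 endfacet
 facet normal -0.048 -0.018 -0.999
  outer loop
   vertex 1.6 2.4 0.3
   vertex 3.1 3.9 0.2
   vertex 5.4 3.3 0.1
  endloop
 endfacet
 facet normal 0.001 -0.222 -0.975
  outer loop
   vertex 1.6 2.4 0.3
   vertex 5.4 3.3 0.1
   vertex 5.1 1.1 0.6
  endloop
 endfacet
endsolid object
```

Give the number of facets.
12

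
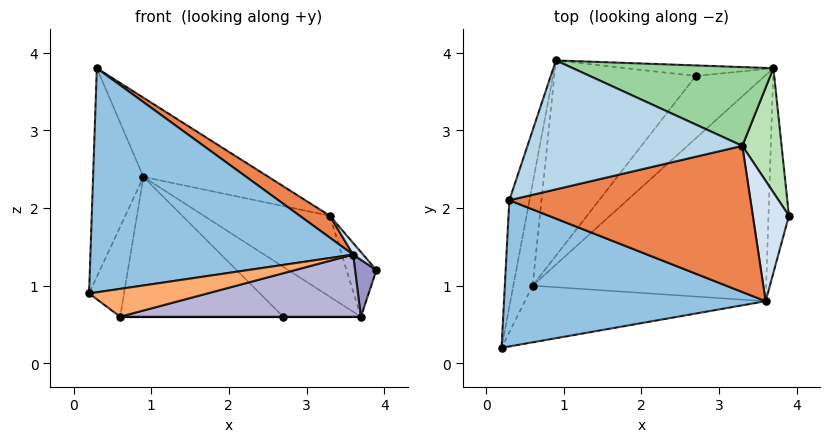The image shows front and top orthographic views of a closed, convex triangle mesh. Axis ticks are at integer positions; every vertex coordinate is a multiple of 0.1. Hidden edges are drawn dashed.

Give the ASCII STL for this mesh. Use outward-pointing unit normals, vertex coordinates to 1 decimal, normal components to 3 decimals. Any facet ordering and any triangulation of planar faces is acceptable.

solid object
 facet normal -0.966 0.230 -0.118
  outer loop
   vertex 0.3 2.1 3.8
   vertex 0.9 3.9 2.4
   vertex 0.2 0.2 0.9
  endloop
 endfacet
 facet normal 0.067 -0.836 0.545
  outer loop
   vertex 3.6 0.8 1.4
   vertex 0.3 2.1 3.8
   vertex 0.2 0.2 0.9
  endloop
 endfacet
 facet normal 0.385 0.483 0.786
  outer loop
   vertex 3.3 2.8 1.9
   vertex 0.9 3.9 2.4
   vertex 0.3 2.1 3.8
  endloop
 endfacet
 facet normal 0.713 -0.068 0.698
  outer loop
   vertex 3.3 2.8 1.9
   vertex 3.6 0.8 1.4
   vertex 3.9 1.9 1.2
  endloop
 endfacet
 facet normal 0.551 -0.124 0.825
  outer loop
   vertex 3.3 2.8 1.9
   vertex 0.3 2.1 3.8
   vertex 3.6 0.8 1.4
  endloop
 endfacet
 facet normal 0.205 -0.432 -0.878
  outer loop
   vertex 0.6 1.0 0.6
   vertex 3.6 0.8 1.4
   vertex 0.2 0.2 0.9
  endloop
 endfacet
 facet normal -0.883 0.310 -0.352
  outer loop
   vertex 0.6 1.0 0.6
   vertex 0.2 0.2 0.9
   vertex 0.9 3.9 2.4
  endloop
 endfacet
 facet normal -0.599 0.466 -0.651
  outer loop
   vertex 0.6 1.0 0.6
   vertex 0.9 3.9 2.4
   vertex 2.7 3.7 0.6
  endloop
 endfacet
 facet normal -0.097 0.974 -0.206
  outer loop
   vertex 3.7 3.8 0.6
   vertex 2.7 3.7 0.6
   vertex 0.9 3.9 2.4
  endloop
 endfacet
 facet normal 0.428 0.648 0.630
  outer loop
   vertex 3.7 3.8 0.6
   vertex 0.9 3.9 2.4
   vertex 3.3 2.8 1.9
  endloop
 endfacet
 facet normal 0.865 0.231 0.444
  outer loop
   vertex 3.7 3.8 0.6
   vertex 3.3 2.8 1.9
   vertex 3.9 1.9 1.2
  endloop
 endfacet
 facet normal 0.000 0.000 -1.000
  outer loop
   vertex 3.7 3.8 0.6
   vertex 0.6 1.0 0.6
   vertex 2.7 3.7 0.6
  endloop
 endfacet
 facet normal 0.323 -0.254 -0.912
  outer loop
   vertex 3.7 3.8 0.6
   vertex 3.9 1.9 1.2
   vertex 3.6 0.8 1.4
  endloop
 endfacet
 facet normal 0.233 -0.258 -0.938
  outer loop
   vertex 3.7 3.8 0.6
   vertex 3.6 0.8 1.4
   vertex 0.6 1.0 0.6
  endloop
 endfacet
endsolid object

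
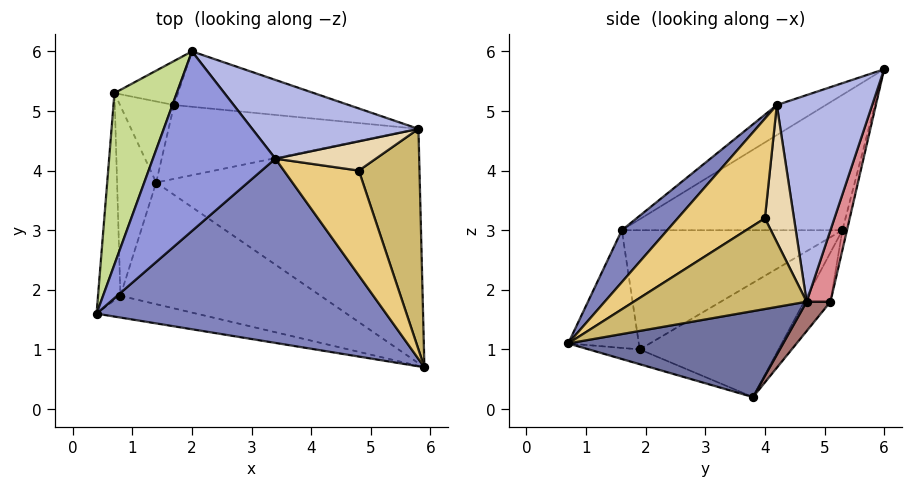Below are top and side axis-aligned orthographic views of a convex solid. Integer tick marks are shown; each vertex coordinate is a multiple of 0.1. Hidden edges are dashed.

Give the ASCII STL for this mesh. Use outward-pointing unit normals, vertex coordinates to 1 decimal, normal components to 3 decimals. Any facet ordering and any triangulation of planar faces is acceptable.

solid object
 facet normal 0.305 0.172 -0.937
  outer loop
   vertex 5.8 4.7 1.8
   vertex 5.9 0.7 1.1
   vertex 1.4 3.8 0.2
  endloop
 endfacet
 facet normal 0.125 -0.707 0.696
  outer loop
   vertex 3.4 4.2 5.1
   vertex 0.4 1.6 3.0
   vertex 5.9 0.7 1.1
  endloop
 endfacet
 facet normal -0.213 -0.454 0.865
  outer loop
   vertex 3.4 4.2 5.1
   vertex 2.0 6.0 5.7
   vertex 0.4 1.6 3.0
  endloop
 endfacet
 facet normal 0.724 0.369 0.583
  outer loop
   vertex 3.4 4.2 5.1
   vertex 5.8 4.7 1.8
   vertex 2.0 6.0 5.7
  endloop
 endfacet
 facet normal -0.221 -0.957 -0.188
  outer loop
   vertex 0.8 1.9 1.0
   vertex 5.9 0.7 1.1
   vertex 0.4 1.6 3.0
  endloop
 endfacet
 facet normal -0.069 -0.369 -0.927
  outer loop
   vertex 0.8 1.9 1.0
   vertex 1.4 3.8 0.2
   vertex 5.9 0.7 1.1
  endloop
 endfacet
 facet normal -0.906 0.073 0.417
  outer loop
   vertex 0.7 5.3 3.0
   vertex 0.4 1.6 3.0
   vertex 2.0 6.0 5.7
  endloop
 endfacet
 facet normal -0.980 0.079 -0.184
  outer loop
   vertex 0.7 5.3 3.0
   vertex 0.8 1.9 1.0
   vertex 0.4 1.6 3.0
  endloop
 endfacet
 facet normal -0.934 0.160 -0.319
  outer loop
   vertex 0.7 5.3 3.0
   vertex 1.4 3.8 0.2
   vertex 0.8 1.9 1.0
  endloop
 endfacet
 facet normal 0.829 -0.076 0.554
  outer loop
   vertex 4.8 4.0 3.2
   vertex 5.9 0.7 1.1
   vertex 5.8 4.7 1.8
  endloop
 endfacet
 facet normal 0.794 -0.115 0.597
  outer loop
   vertex 4.8 4.0 3.2
   vertex 3.4 4.2 5.1
   vertex 5.9 0.7 1.1
  endloop
 endfacet
 facet normal 0.806 0.030 0.591
  outer loop
   vertex 4.8 4.0 3.2
   vertex 5.8 4.7 1.8
   vertex 3.4 4.2 5.1
  endloop
 endfacet
 facet normal 0.075 0.767 -0.637
  outer loop
   vertex 1.7 5.1 1.8
   vertex 5.8 4.7 1.8
   vertex 1.4 3.8 0.2
  endloop
 endfacet
 facet normal -0.461 0.729 -0.506
  outer loop
   vertex 1.7 5.1 1.8
   vertex 1.4 3.8 0.2
   vertex 0.7 5.3 3.0
  endloop
 endfacet
 facet normal 0.094 0.968 -0.231
  outer loop
   vertex 1.7 5.1 1.8
   vertex 2.0 6.0 5.7
   vertex 5.8 4.7 1.8
  endloop
 endfacet
 facet normal -0.069 0.973 -0.219
  outer loop
   vertex 1.7 5.1 1.8
   vertex 0.7 5.3 3.0
   vertex 2.0 6.0 5.7
  endloop
 endfacet
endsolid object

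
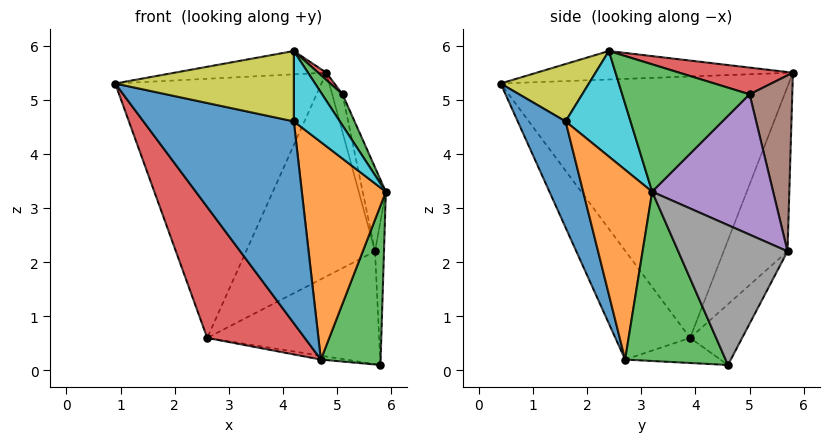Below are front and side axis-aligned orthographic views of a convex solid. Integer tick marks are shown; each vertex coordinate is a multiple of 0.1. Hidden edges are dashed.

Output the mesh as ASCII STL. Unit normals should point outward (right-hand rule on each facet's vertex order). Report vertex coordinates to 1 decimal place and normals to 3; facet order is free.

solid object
 facet normal -0.805 0.577 0.138
  outer loop
   vertex 2.6 3.9 0.6
   vertex 0.9 0.4 5.3
   vertex 4.8 5.8 5.5
  endloop
 endfacet
 facet normal -0.269 0.159 0.950
  outer loop
   vertex 4.2 2.4 5.9
   vertex 4.8 5.8 5.5
   vertex 0.9 0.4 5.3
  endloop
 endfacet
 facet normal 0.834 -0.496 -0.243
  outer loop
   vertex 4.7 2.7 0.2
   vertex 5.8 4.6 0.1
   vertex 5.9 3.2 3.3
  endloop
 endfacet
 facet normal -0.472 -0.617 -0.630
  outer loop
   vertex 4.7 2.7 0.2
   vertex 0.9 0.4 5.3
   vertex 2.6 3.9 0.6
  endloop
 endfacet
 facet normal -0.163 0.043 -0.986
  outer loop
   vertex 4.7 2.7 0.2
   vertex 2.6 3.9 0.6
   vertex 5.8 4.6 0.1
  endloop
 endfacet
 facet normal -0.439 0.886 -0.147
  outer loop
   vertex 5.7 5.7 2.2
   vertex 2.6 3.9 0.6
   vertex 4.8 5.8 5.5
  endloop
 endfacet
 facet normal -0.258 0.851 -0.458
  outer loop
   vertex 5.7 5.7 2.2
   vertex 5.8 4.6 0.1
   vertex 2.6 3.9 0.6
  endloop
 endfacet
 facet normal 0.997 0.082 0.005
  outer loop
   vertex 5.7 5.7 2.2
   vertex 5.9 3.2 3.3
   vertex 5.8 4.6 0.1
  endloop
 endfacet
 facet normal 0.388 -0.785 0.483
  outer loop
   vertex 4.2 1.6 4.6
   vertex 4.2 2.4 5.9
   vertex 0.9 0.4 5.3
  endloop
 endfacet
 facet normal 0.769 -0.545 0.335
  outer loop
   vertex 4.2 1.6 4.6
   vertex 5.9 3.2 3.3
   vertex 4.2 2.4 5.9
  endloop
 endfacet
 facet normal 0.297 -0.934 -0.200
  outer loop
   vertex 4.2 1.6 4.6
   vertex 0.9 0.4 5.3
   vertex 4.7 2.7 0.2
  endloop
 endfacet
 facet normal 0.630 -0.767 -0.120
  outer loop
   vertex 4.2 1.6 4.6
   vertex 4.7 2.7 0.2
   vertex 5.9 3.2 3.3
  endloop
 endfacet
 facet normal 0.848 -0.136 0.513
  outer loop
   vertex 5.1 5.0 5.1
   vertex 4.2 2.4 5.9
   vertex 5.9 3.2 3.3
  endloop
 endfacet
 facet normal 0.745 -0.053 0.665
  outer loop
   vertex 5.1 5.0 5.1
   vertex 4.8 5.8 5.5
   vertex 4.2 2.4 5.9
  endloop
 endfacet
 facet normal 0.953 0.182 0.241
  outer loop
   vertex 5.1 5.0 5.1
   vertex 5.9 3.2 3.3
   vertex 5.7 5.7 2.2
  endloop
 endfacet
 facet normal 0.941 0.228 0.250
  outer loop
   vertex 5.1 5.0 5.1
   vertex 5.7 5.7 2.2
   vertex 4.8 5.8 5.5
  endloop
 endfacet
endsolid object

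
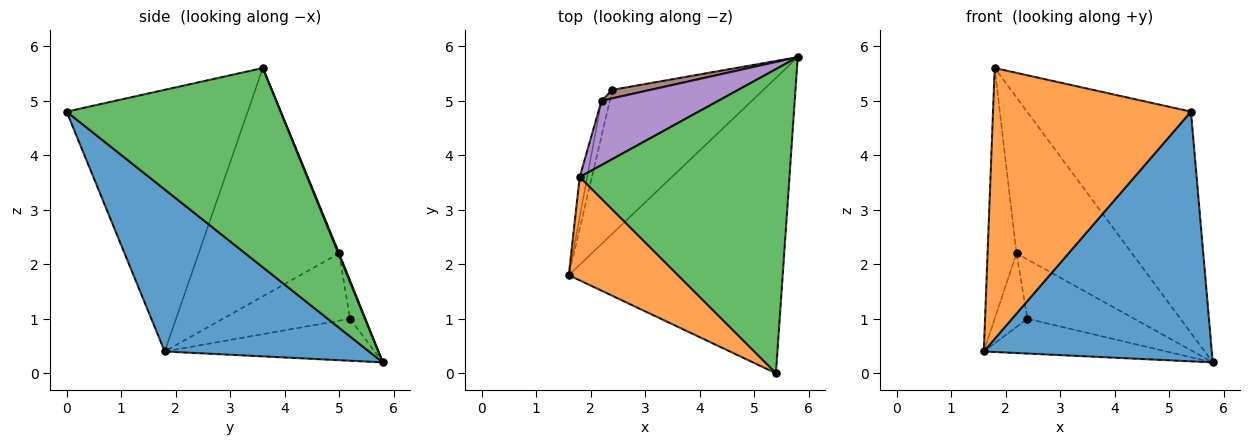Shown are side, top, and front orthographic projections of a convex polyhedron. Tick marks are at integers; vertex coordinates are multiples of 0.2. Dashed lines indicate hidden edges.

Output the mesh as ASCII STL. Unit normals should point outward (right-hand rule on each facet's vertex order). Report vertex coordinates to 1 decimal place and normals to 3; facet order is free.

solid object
 facet normal 0.501 -0.559 -0.661
  outer loop
   vertex 5.4 0.0 4.8
   vertex 1.6 1.8 0.4
   vertex 5.8 5.8 0.2
  endloop
 endfacet
 facet normal -0.650 -0.710 0.271
  outer loop
   vertex 1.8 3.6 5.6
   vertex 1.6 1.8 0.4
   vertex 5.4 0.0 4.8
  endloop
 endfacet
 facet normal 0.609 0.467 0.641
  outer loop
   vertex 1.8 3.6 5.6
   vertex 5.4 0.0 4.8
   vertex 5.8 5.8 0.2
  endloop
 endfacet
 facet normal -0.261 0.227 -0.938
  outer loop
   vertex 2.4 5.2 1.0
   vertex 5.8 5.8 0.2
   vertex 1.6 1.8 0.4
  endloop
 endfacet
 facet normal 0.006 0.924 0.381
  outer loop
   vertex 2.2 5.0 2.2
   vertex 1.8 3.6 5.6
   vertex 5.8 5.8 0.2
  endloop
 endfacet
 facet normal -0.140 0.980 0.140
  outer loop
   vertex 2.2 5.0 2.2
   vertex 5.8 5.8 0.2
   vertex 2.4 5.2 1.0
  endloop
 endfacet
 facet normal -0.979 0.202 -0.032
  outer loop
   vertex 2.2 5.0 2.2
   vertex 1.6 1.8 0.4
   vertex 1.8 3.6 5.6
  endloop
 endfacet
 facet normal -0.962 0.247 -0.119
  outer loop
   vertex 2.2 5.0 2.2
   vertex 2.4 5.2 1.0
   vertex 1.6 1.8 0.4
  endloop
 endfacet
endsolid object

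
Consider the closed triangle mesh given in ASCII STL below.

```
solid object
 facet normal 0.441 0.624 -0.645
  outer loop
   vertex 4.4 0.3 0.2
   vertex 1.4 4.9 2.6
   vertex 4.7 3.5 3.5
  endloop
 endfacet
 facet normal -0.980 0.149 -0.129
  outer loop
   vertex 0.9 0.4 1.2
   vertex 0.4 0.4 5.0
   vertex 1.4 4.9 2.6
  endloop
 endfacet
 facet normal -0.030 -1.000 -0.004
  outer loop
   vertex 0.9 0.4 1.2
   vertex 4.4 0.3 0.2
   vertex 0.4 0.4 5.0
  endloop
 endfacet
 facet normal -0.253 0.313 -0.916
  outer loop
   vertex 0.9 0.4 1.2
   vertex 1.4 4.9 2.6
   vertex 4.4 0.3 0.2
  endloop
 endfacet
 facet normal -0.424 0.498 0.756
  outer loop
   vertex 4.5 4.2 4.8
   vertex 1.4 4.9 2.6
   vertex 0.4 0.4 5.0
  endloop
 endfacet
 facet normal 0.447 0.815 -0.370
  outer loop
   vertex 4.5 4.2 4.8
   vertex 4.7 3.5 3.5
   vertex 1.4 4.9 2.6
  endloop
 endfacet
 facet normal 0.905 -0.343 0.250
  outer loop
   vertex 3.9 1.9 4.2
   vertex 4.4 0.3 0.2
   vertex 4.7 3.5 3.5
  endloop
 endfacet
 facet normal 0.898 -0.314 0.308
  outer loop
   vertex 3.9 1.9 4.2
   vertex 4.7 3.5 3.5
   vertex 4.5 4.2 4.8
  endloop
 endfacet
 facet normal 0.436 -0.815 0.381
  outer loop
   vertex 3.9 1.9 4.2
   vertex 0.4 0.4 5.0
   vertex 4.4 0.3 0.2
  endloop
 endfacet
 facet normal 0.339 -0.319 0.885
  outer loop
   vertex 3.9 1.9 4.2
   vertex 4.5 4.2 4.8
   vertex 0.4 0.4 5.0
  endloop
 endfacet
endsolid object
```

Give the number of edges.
15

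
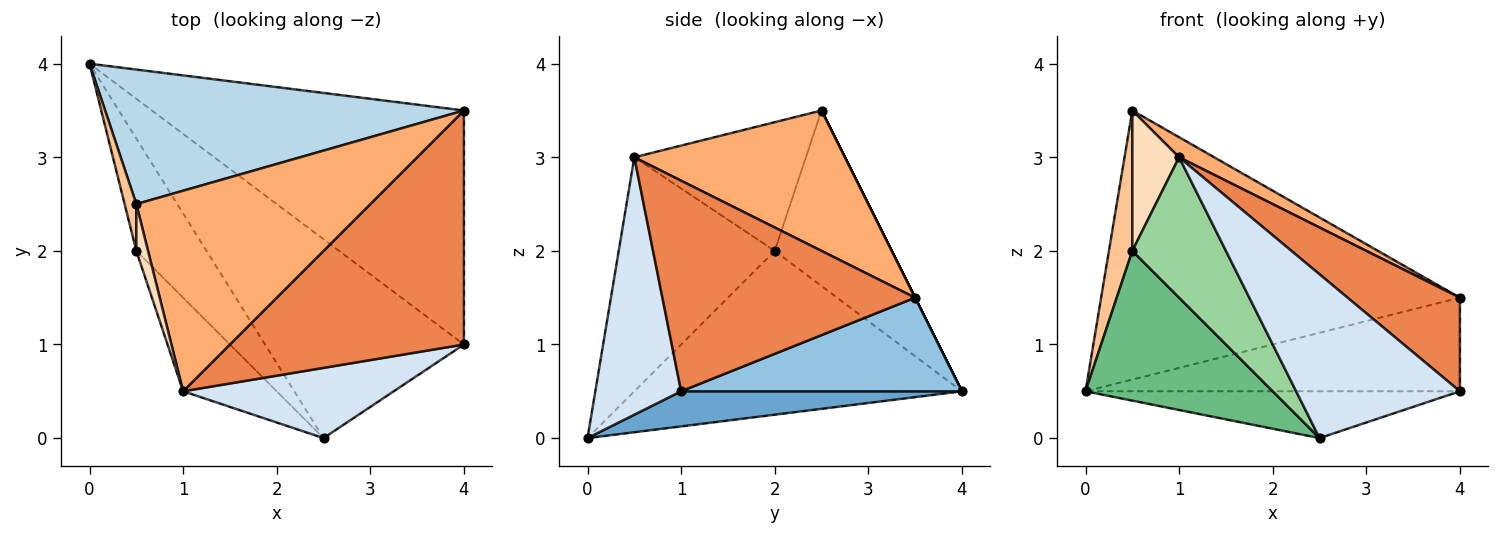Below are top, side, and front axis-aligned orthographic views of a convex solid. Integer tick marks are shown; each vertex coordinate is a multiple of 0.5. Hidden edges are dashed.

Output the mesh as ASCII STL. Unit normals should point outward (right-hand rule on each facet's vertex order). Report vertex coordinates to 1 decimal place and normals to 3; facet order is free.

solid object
 facet normal 0.169 0.226 -0.959
  outer loop
   vertex 2.5 0.0 0.0
   vertex 0.0 4.0 0.5
   vertex 4.0 1.0 0.5
  endloop
 endfacet
 facet normal 0.268 0.358 -0.894
  outer loop
   vertex 4.0 3.5 1.5
   vertex 4.0 1.0 0.5
   vertex 0.0 4.0 0.5
  endloop
 endfacet
 facet normal 0.000 0.894 0.447
  outer loop
   vertex 4.0 3.5 1.5
   vertex 0.0 4.0 0.5
   vertex 0.5 2.5 3.5
  endloop
 endfacet
 facet normal 0.434 -0.828 0.355
  outer loop
   vertex 1.0 0.5 3.0
   vertex 2.5 0.0 0.0
   vertex 4.0 1.0 0.5
  endloop
 endfacet
 facet normal 0.641 -0.285 0.712
  outer loop
   vertex 1.0 0.5 3.0
   vertex 4.0 1.0 0.5
   vertex 4.0 3.5 1.5
  endloop
 endfacet
 facet normal 0.513 -0.085 0.854
  outer loop
   vertex 1.0 0.5 3.0
   vertex 4.0 3.5 1.5
   vertex 0.5 2.5 3.5
  endloop
 endfacet
 facet normal -0.978 -0.196 0.065
  outer loop
   vertex 0.5 2.0 2.0
   vertex 0.5 2.5 3.5
   vertex 0.0 4.0 0.5
  endloop
 endfacet
 facet normal -0.961 -0.262 0.087
  outer loop
   vertex 0.5 2.0 2.0
   vertex 1.0 0.5 3.0
   vertex 0.5 2.5 3.5
  endloop
 endfacet
 facet normal -0.814 -0.465 -0.349
  outer loop
   vertex 0.5 2.0 2.0
   vertex 0.0 4.0 0.5
   vertex 2.5 0.0 0.0
  endloop
 endfacet
 facet normal -0.811 -0.487 -0.324
  outer loop
   vertex 0.5 2.0 2.0
   vertex 2.5 0.0 0.0
   vertex 1.0 0.5 3.0
  endloop
 endfacet
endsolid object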